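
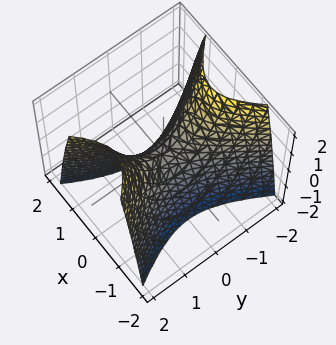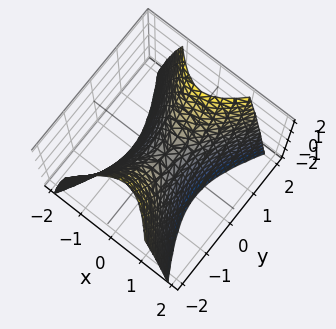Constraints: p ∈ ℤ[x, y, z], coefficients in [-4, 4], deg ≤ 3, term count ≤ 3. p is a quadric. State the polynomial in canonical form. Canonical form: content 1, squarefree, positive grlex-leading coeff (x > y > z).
(a) deg p = 2.
(b) Symmetries: the y ↦ −y reflection is a symmetry, so y appears only in even powers; the x ↦ −x reflection is a symmetry, so x appears only in even powers.
(c) Reading off the gridlines: it meets the z-axis at z = 0 (among the integer gridlines); one x-axis crossing is at x = 0; one y-axis crossing is at y = 0.
(d) These observations pin down the coefficients.

2*x^2 - y^2 + z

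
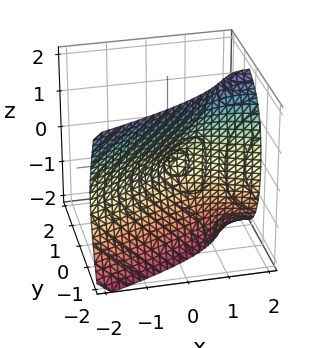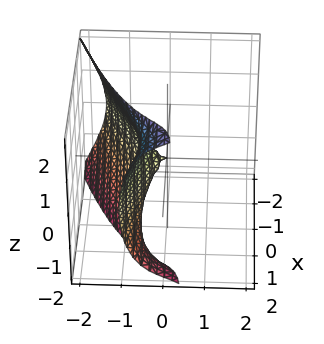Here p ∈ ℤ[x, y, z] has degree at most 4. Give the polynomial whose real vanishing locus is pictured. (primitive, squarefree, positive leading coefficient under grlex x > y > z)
1. The degree is 3 — the shape is more complex than any degree-2 surface.
2. Reading off the gridlines: it crosses the z-axis at the gridline z = 0; it crosses the y-axis at the gridline y = 0.
3. The integer polynomial consistent with all of this is the stated p.

x*z^2 - 2*y^3 - x^2 - x*y - z^2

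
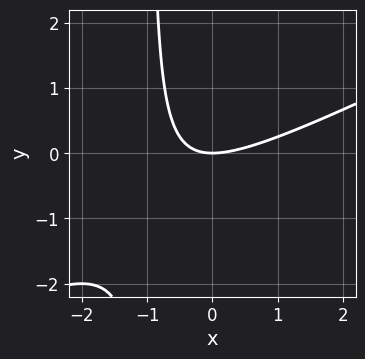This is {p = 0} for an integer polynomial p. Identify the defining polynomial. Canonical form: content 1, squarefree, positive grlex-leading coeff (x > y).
x^2 - 2*x*y - 2*y

First, the degree is 2 — the shape is more complex than any degree-1 curve.
Then, against the integer gridlines: it crosses the y-axis at the gridline y = 0; it crosses the x-axis at the gridline x = 0.
Finally, these observations pin down the coefficients.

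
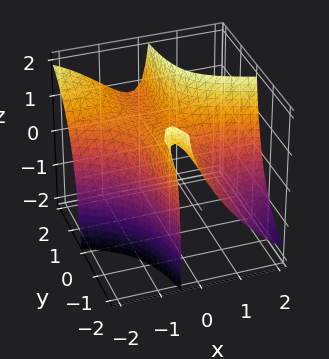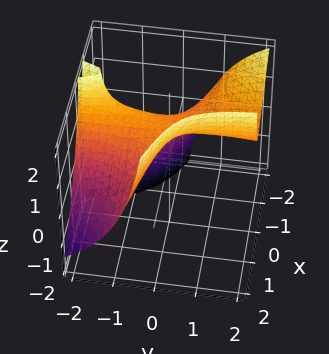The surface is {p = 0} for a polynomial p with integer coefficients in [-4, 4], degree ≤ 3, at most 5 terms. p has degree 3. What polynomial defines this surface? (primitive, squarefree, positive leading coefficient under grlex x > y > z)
Degree: the shape is more complex than any degree-2 surface, so deg p = 3.
Reading off the gridlines: it meets the z-axis at z = 1 (among the integer gridlines); it misses every integer gridline on the y-axis.
Putting this together gives p.

x^3 + 3*x^2*y + 2*x*y*z - 2*z + 2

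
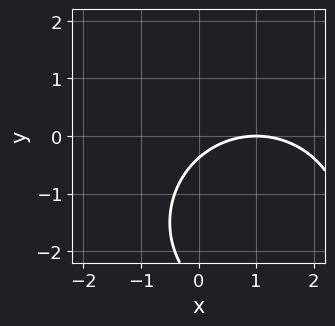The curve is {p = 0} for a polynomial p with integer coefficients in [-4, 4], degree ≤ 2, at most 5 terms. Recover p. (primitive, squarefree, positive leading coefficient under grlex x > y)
x^2 + y^2 - 2*x + 3*y + 1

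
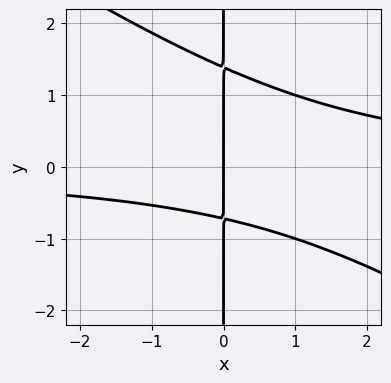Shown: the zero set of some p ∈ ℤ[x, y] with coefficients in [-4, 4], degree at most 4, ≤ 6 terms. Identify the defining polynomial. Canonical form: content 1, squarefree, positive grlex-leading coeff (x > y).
(a) Degree: a generic line meets the curve in up to 3 points, so deg p = 3.
(b) Against the integer gridlines: the visible y-axis segment lies entirely on the curve; it crosses the x-axis at the gridline x = 0.
(c) Putting this together gives p.

2*x^2*y + 3*x*y^2 - 2*x*y - 3*x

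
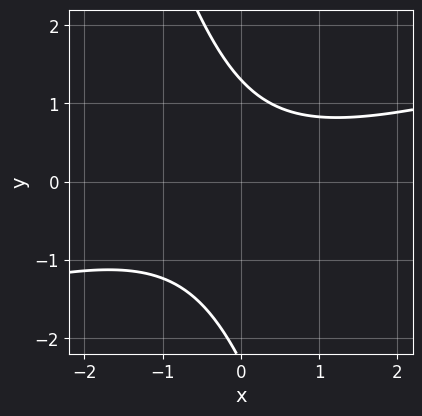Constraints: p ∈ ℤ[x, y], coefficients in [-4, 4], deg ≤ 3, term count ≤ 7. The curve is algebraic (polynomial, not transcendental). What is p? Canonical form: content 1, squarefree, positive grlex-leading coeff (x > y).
deg p = 2. A generic line meets the curve in up to 2 points.
Observable constraints: the curve avoids every integer x-axis point in the box.
Assembling these constraints gives the stated polynomial.

x^2 - 3*x*y - y^2 - y + 3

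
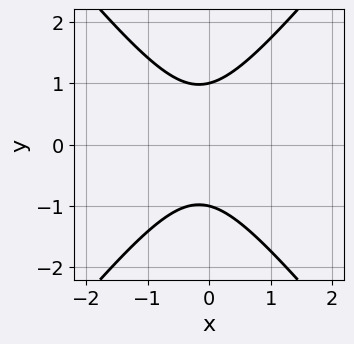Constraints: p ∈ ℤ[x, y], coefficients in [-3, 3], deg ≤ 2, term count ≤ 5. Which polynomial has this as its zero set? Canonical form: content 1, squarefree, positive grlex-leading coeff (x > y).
3*x^2 - 2*y^2 + x + 2

1. Degree: a generic line meets the curve in up to 2 points, so deg p = 2.
2. Symmetries: the y ↦ −y reflection is a symmetry, so y appears only in even powers.
3. Checking where it meets the axes: the y-axis gridline crossings are at y ∈ {-1, 1}; it misses every integer gridline on the x-axis.
4. Assembling these constraints gives the stated polynomial.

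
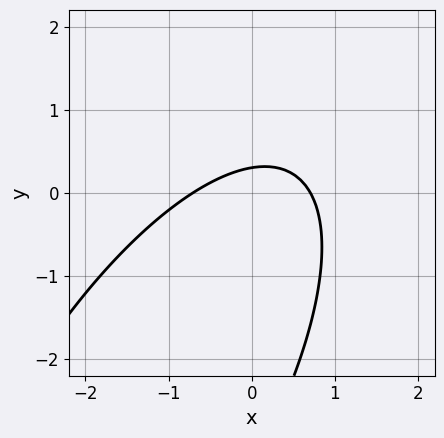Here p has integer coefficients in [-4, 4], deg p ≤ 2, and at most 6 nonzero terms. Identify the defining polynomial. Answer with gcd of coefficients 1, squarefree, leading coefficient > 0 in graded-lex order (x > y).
2*x^2 - 2*x*y + y^2 + 3*y - 1

First, deg p = 2. A generic line meets the curve in up to 2 points.
Finally, the integer polynomial consistent with all of this is the stated p.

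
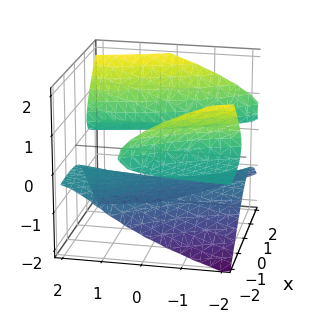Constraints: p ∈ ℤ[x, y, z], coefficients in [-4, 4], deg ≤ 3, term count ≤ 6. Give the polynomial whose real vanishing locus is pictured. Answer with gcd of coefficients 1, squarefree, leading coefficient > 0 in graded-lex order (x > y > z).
2*x^2*z + 2*x*y*z - 3*z^3 + 2*x*z - 1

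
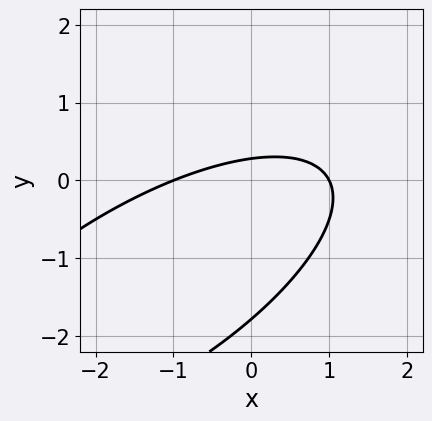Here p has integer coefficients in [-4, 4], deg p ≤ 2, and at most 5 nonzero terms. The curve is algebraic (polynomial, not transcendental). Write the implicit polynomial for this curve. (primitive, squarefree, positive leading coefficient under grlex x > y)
1. deg p = 2. A generic line meets the curve in up to 2 points.
2. Checking where it meets the axes: among the integer gridlines, it crosses the x-axis at x ∈ {-1, 1}.
3. These observations pin down the coefficients.

x^2 - 2*x*y + 2*y^2 + 3*y - 1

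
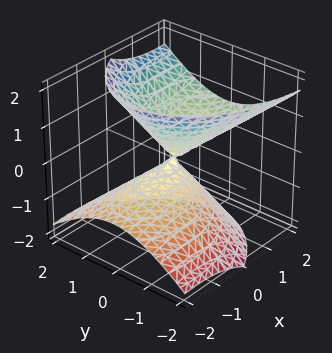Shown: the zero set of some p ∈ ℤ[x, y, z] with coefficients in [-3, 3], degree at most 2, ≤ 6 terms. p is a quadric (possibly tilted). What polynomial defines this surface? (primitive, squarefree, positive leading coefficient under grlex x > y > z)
x^2 - 2*x*z + 2*y^2 - 2*z^2

First, deg p = 2.
Next, checking where it meets the axes: it meets the z-axis at z = 0 (among the integer gridlines); it meets the x-axis at x = 0 (among the integer gridlines); it crosses the y-axis at the gridline y = 0.
Finally, together with the visible shape, these determine p as stated.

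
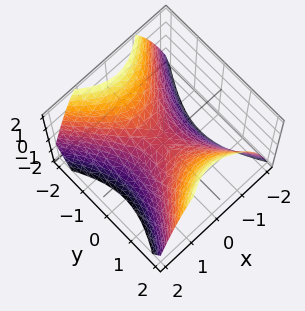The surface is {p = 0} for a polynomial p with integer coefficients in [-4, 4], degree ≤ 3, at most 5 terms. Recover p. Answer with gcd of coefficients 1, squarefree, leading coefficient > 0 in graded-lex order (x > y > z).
3*x^2 - 2*y^2 + 3*z

(a) The degree is 2 — a hyperbolic paraboloid; a quadric.
(b) Symmetries: it's symmetric under x → −x, forcing even powers of x; it's symmetric under y → −y, forcing even powers of y.
(c) Against the integer gridlines: it crosses the z-axis at the gridline z = 0; it crosses the x-axis at the gridline x = 0.
(d) These observations pin down the coefficients.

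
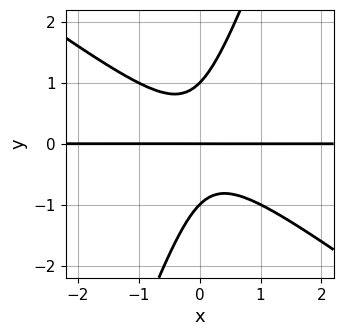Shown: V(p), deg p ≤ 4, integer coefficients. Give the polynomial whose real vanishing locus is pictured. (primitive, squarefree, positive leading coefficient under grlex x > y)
First, deg p = 3. No degree-2 curve has this shape.
Next, against the integer gridlines: the visible x-axis segment lies entirely on the curve; the y-axis gridline crossings are at y ∈ {-1, 0, 1}.
Finally, fitting integer coefficients to these (and the overall shape) gives p.

2*x^2*y + 2*x*y^2 - y^3 + y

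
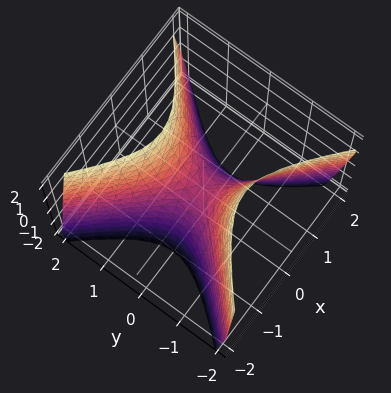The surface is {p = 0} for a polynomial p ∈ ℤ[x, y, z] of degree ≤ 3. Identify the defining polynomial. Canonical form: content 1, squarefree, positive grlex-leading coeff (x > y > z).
2*x^2 - 2*y^2 + z

Degree: a saddle surface; a quadric, so deg p = 2.
Symmetries: mirror symmetry x ↦ −x ⇒ only even powers of x; it's symmetric under y → −y, forcing even powers of y.
Checking where it meets the axes: it meets the y-axis at y = 0 (among the integer gridlines); one x-axis crossing is at x = 0; one z-axis crossing is at z = 0.
Assembling these constraints gives the stated polynomial.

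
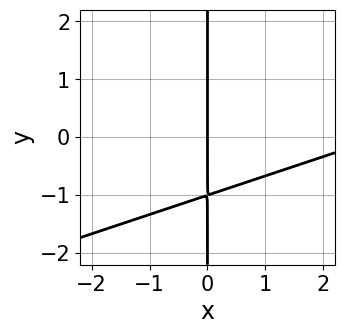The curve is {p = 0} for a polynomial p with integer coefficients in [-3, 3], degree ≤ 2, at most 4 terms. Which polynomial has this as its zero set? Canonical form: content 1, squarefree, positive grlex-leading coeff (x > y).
x^2 - 3*x*y - 3*x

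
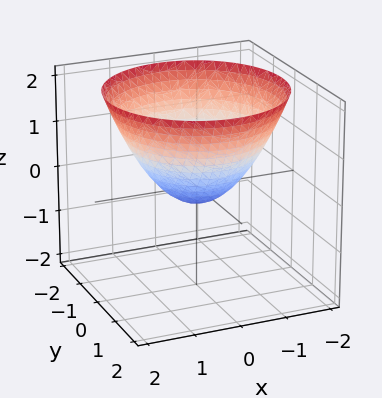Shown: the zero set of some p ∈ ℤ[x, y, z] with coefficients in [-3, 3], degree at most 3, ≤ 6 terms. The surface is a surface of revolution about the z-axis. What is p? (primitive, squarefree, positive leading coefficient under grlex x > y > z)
(a) The degree is 2 — a generic line meets the surface in up to 2 points.
(b) Symmetries: rotational symmetry about the z-axis ⇒ p depends on x, y only through x² + y².
(c) Against the integer gridlines: a circular section at z = 0 has radius between 0 and 1.
(d) Together with the visible shape, these determine p as stated.

2*x^2 + 2*y^2 - 3*z - 1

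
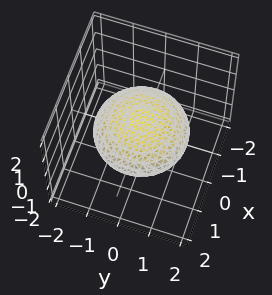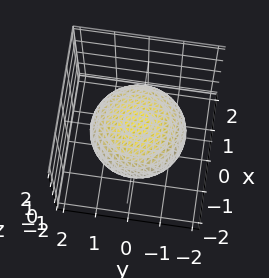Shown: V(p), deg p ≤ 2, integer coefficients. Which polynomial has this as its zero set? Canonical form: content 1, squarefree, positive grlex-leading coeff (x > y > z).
x^2 + y^2 + 3*z^2 - 2

deg p = 2. The shape is more complex than any degree-1 surface.
Symmetries: rotational symmetry about the z-axis ⇒ p depends on x, y only through x² + y².
Against the integer gridlines: a circular section at z = 0 has radius between 1 and 2.
Fitting integer coefficients to these (and the overall shape) gives p.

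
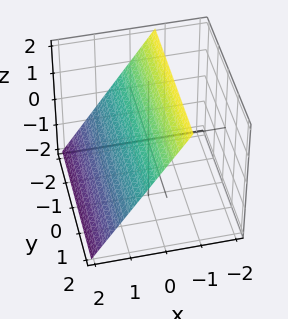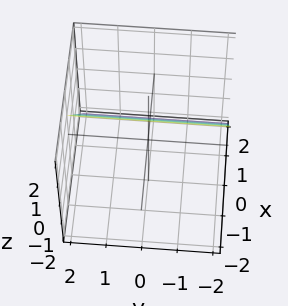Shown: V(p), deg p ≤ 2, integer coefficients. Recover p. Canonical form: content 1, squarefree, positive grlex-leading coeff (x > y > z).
First, the degree is 1 — the surface is flat (a plane).
Then, observable constraints: the surface avoids every integer y-axis point in the box; one z-axis crossing is at z = 1.
Finally, putting this together gives p.

3*x + 2*z - 2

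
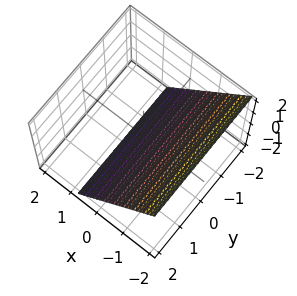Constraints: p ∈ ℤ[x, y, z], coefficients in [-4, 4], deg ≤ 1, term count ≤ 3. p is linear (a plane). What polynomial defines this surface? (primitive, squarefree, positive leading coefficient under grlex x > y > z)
3*x + 2*z + 2

1. The degree is 1 — every cross-section is a straight line — this is a plane.
2. Against the integer gridlines: the surface avoids every integer y-axis point in the box; it meets the z-axis at z = -1 (among the integer gridlines).
3. Fitting integer coefficients to these (and the overall shape) gives p.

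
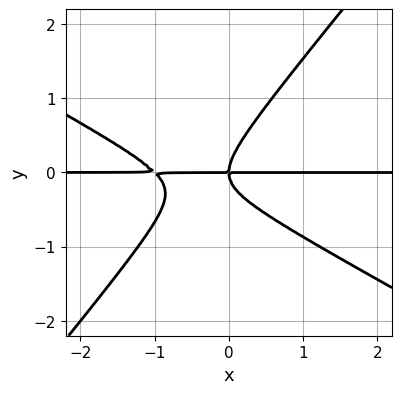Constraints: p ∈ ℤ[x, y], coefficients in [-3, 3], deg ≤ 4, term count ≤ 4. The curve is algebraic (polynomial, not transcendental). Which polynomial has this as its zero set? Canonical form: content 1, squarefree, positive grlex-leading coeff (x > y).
The degree is 3 — no degree-2 curve has this shape.
From the visible intercepts: it meets the y-axis at y = 0 (among the integer gridlines); the visible x-axis segment lies entirely on the curve.
These observations pin down the coefficients.

2*x^2*y + 2*x*y^2 - 3*y^3 + 2*x*y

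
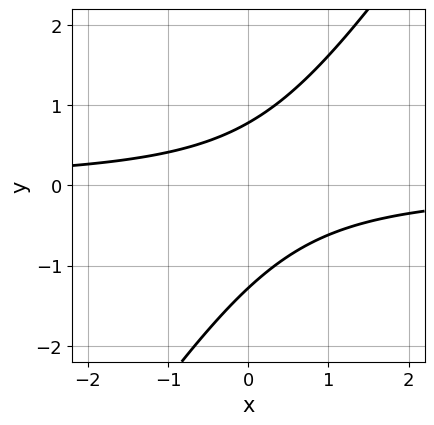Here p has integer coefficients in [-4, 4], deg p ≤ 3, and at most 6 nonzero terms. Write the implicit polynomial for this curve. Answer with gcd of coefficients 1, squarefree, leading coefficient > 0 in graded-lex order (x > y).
3*x*y - 2*y^2 - y + 2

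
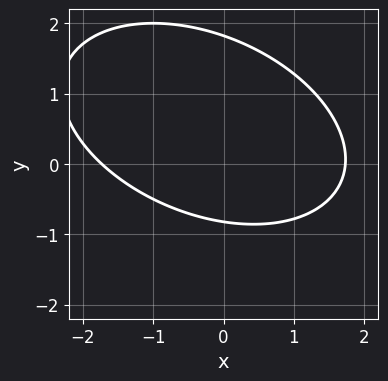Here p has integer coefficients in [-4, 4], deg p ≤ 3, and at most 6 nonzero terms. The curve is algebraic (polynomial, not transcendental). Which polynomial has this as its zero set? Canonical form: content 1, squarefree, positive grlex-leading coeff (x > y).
deg p = 2. A generic line meets the curve in up to 2 points.
The integer polynomial consistent with all of this is the stated p.

x^2 + x*y + 2*y^2 - 2*y - 3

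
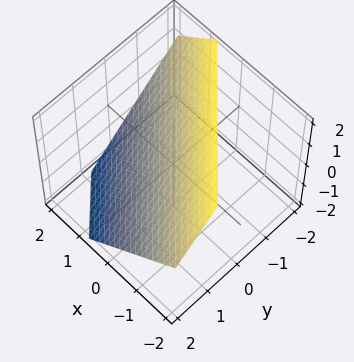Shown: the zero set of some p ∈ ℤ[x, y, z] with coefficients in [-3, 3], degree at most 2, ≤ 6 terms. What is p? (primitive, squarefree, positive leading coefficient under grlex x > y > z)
Degree: every cross-section is a straight line — this is a plane, so deg p = 1.
Solving for integer coefficients yields p as stated.

3*x + 3*y + 3*z - 2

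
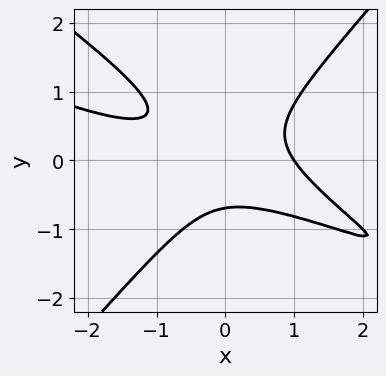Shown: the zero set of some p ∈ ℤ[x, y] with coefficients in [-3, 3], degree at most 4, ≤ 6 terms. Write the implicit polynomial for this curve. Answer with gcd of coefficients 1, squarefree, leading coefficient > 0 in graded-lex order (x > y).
First, the degree is 3 — no degree-2 curve has this shape.
Then, against the integer gridlines: it meets the x-axis at x = 1 (among the integer gridlines).
Finally, the integer polynomial consistent with all of this is the stated p.

x^3 + 3*x^2*y - 3*y^3 - x*y - 1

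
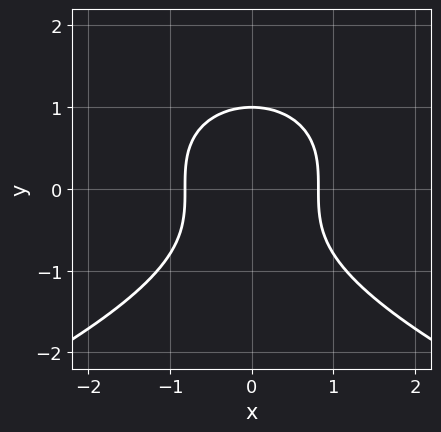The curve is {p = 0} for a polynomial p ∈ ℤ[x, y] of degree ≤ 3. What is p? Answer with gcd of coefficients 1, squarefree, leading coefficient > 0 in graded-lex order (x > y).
2*y^3 + 3*x^2 - 2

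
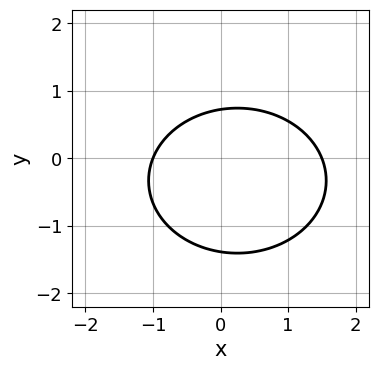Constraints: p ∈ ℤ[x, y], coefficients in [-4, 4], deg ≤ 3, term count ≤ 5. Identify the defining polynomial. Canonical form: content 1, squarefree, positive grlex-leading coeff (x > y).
1. deg p = 2. No degree-1 curve has this shape.
2. Reading off the gridlines: one x-axis crossing is at x = -1.
3. Solving for integer coefficients yields p as stated.

2*x^2 + 3*y^2 - x + 2*y - 3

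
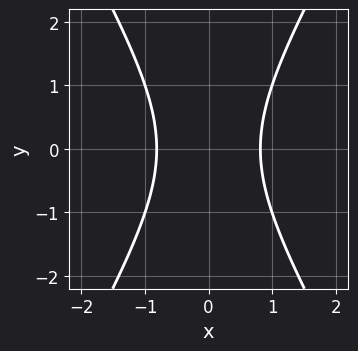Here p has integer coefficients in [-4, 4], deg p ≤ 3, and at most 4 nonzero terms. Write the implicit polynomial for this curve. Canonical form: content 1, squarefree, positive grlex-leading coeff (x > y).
deg p = 2.
Symmetries: it's symmetric under y → −y, forcing even powers of y; the x ↦ −x reflection is a symmetry, so x appears only in even powers.
Checking where it meets the axes: it misses every integer gridline on the y-axis.
Together with the visible shape, these determine p as stated.

3*x^2 - y^2 - 2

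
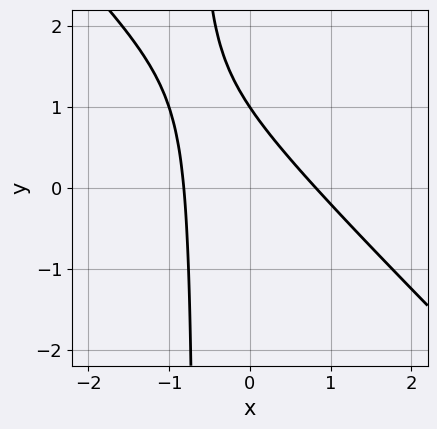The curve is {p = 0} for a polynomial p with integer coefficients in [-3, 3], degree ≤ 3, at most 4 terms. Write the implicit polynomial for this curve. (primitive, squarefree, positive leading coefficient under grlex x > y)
3*x^2 + 3*x*y + 2*y - 2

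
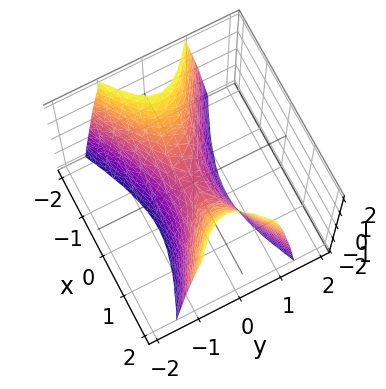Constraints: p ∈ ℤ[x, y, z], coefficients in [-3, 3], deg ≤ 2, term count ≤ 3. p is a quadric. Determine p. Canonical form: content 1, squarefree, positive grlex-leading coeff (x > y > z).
(a) deg p = 2. A saddle surface; a quadric.
(b) Symmetries: it's symmetric under y → −y, forcing even powers of y; it's symmetric under x → −x, forcing even powers of x.
(c) From the axis intercepts and sections: it meets the x-axis at x = 0 (among the integer gridlines); it meets the z-axis at z = 0 (among the integer gridlines); one y-axis crossing is at y = 0.
(d) The integer polynomial consistent with all of this is the stated p.

x^2 - 3*y^2 - z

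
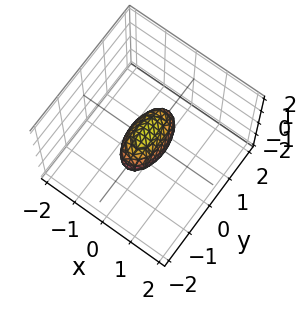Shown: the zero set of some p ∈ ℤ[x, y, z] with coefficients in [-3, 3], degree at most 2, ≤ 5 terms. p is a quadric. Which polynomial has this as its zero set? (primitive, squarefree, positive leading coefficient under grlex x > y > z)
3*x^2 + y^2 + 2*z^2 - 1

(a) Degree: bounded and convex; a quadric, so deg p = 2.
(b) Symmetries: it's symmetric under z → −z, forcing even powers of z; mirror symmetry x ↦ −x ⇒ only even powers of x; the y ↦ −y reflection is a symmetry, so y appears only in even powers.
(c) Reading off the gridlines: among the integer gridlines, it crosses the y-axis at y ∈ {-1, 1}.
(d) The integer polynomial consistent with all of this is the stated p.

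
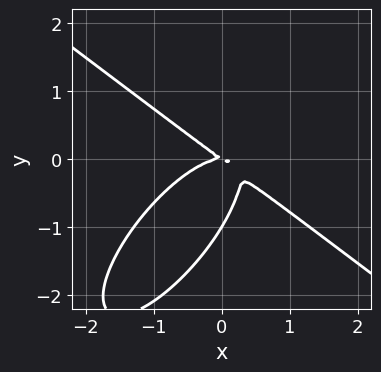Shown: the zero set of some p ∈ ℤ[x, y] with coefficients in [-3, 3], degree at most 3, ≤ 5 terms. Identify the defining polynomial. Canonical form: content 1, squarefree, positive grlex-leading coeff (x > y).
3*x^3 - 3*x*y^2 + 3*y^3 + 2*x*y + 3*y^2

Degree: the shape is more complex than any degree-2 curve, so deg p = 3.
Against the integer gridlines: the y-axis gridline crossings are at y ∈ {-1, 0}; it meets the x-axis at x = 0 (among the integer gridlines).
Solving for integer coefficients yields p as stated.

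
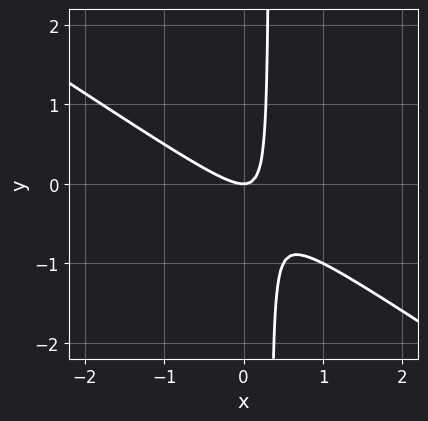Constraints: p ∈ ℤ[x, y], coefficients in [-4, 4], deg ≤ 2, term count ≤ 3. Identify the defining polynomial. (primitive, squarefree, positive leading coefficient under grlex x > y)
2*x^2 + 3*x*y - y

Degree: a generic line meets the curve in up to 2 points, so deg p = 2.
Reading off the gridlines: it crosses the y-axis at the gridline y = 0; one x-axis crossing is at x = 0.
Fitting integer coefficients to these (and the overall shape) gives p.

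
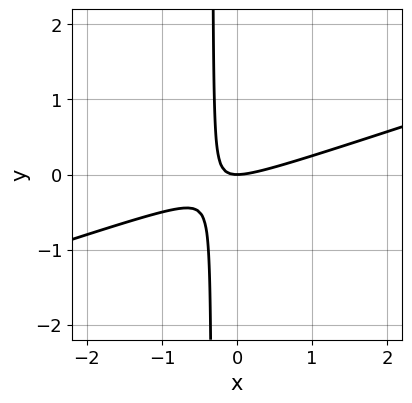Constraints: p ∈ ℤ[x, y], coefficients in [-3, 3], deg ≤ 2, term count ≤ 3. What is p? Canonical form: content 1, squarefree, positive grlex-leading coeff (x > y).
The degree is 2 — no degree-1 curve has this shape.
Against the integer gridlines: it meets the y-axis at y = 0 (among the integer gridlines); one x-axis crossing is at x = 0.
Assembling these constraints gives the stated polynomial.

x^2 - 3*x*y - y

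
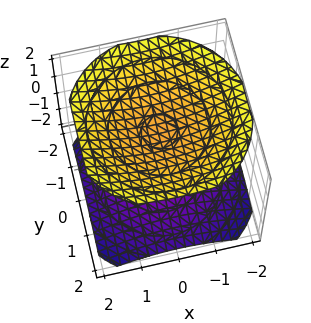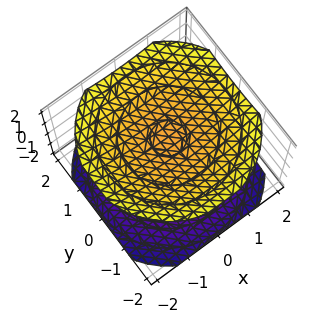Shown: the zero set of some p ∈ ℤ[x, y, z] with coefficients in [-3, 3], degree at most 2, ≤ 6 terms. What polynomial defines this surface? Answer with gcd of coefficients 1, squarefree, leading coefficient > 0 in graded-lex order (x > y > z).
x^2 + y^2 - 2*z^2 + 3

The picture has 2 separate pieces. Treating them together as one polynomial.
The degree is 2 — a generic line meets the surface in up to 2 points.
Symmetry: the z-axis is an axis of rotation, so x and y enter only as x² + y².
Reading off the gridlines: it misses every integer gridline on the y-axis; it misses every integer gridline on the x-axis.
The integer polynomial consistent with all of this is the stated p.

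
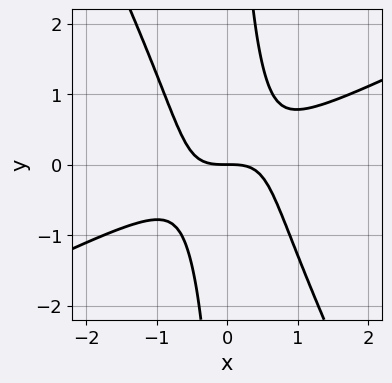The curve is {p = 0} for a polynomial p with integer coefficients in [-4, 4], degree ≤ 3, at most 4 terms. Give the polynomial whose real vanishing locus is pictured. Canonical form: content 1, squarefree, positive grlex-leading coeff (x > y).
First, degree: no degree-2 curve has this shape, so deg p = 3.
Then, against the integer gridlines: it meets the y-axis at y = 0 (among the integer gridlines); it crosses the x-axis at the gridline x = 0.
Finally, together with the visible shape, these determine p as stated.

2*x^3 - 3*x^2*y - 2*x*y^2 + 2*y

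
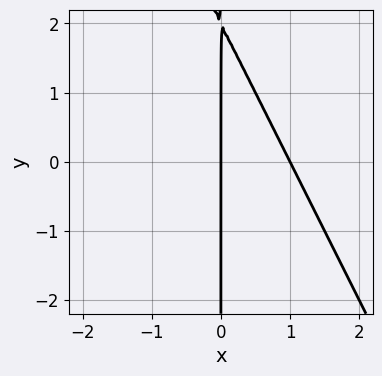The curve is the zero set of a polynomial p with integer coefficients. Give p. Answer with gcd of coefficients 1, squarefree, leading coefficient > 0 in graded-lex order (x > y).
(a) Degree: the shape is more complex than any degree-1 curve, so deg p = 2.
(b) Checking where it meets the axes: the x-axis gridline crossings are at x ∈ {0, 1}; the visible y-axis segment lies entirely on the curve.
(c) Matching integer coefficients to the picture gives p.

2*x^2 + x*y - 2*x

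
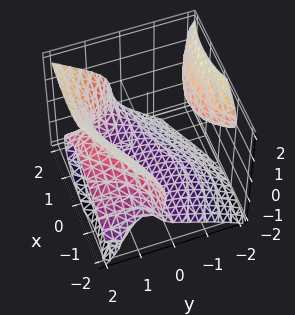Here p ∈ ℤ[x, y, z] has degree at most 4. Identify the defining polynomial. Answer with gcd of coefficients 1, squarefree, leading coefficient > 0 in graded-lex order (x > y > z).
2*x^2*y - 2*x*y*z + 3*y^2*z - 3*z^3 - 3

(a) The picture has 2 separate pieces. They look like related sheets of one shape, so recover p as a whole.
(b) The degree is 3 — a generic line meets the surface in up to 3 points.
(c) Observable constraints: it misses every integer gridline on the x-axis; no y-intercept at any integer in the box; one z-axis crossing is at z = -1.
(d) Together with the visible shape, these determine p as stated.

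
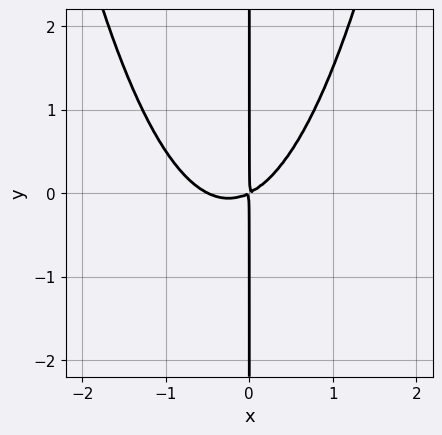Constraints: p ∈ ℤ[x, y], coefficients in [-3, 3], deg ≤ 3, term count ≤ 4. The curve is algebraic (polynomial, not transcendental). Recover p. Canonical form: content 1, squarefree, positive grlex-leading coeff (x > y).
2*x^3 + x^2 - 2*x*y

First, degree: a generic line meets the curve in up to 3 points, so deg p = 3.
Then, from the axis intercepts and sections: every point of the y-axis in the box is on the curve.
Finally, assembling these constraints gives the stated polynomial.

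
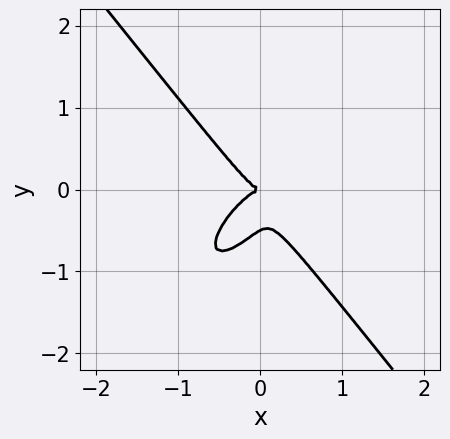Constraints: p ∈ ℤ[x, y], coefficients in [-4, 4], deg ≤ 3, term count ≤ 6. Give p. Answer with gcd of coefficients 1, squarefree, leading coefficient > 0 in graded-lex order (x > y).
3*x^3 - 2*x^2*y - x*y^2 + 2*y^3 + y^2

First, the degree is 3 — the shape is more complex than any degree-2 curve.
Next, reading off the gridlines: it meets the x-axis at x = 0 (among the integer gridlines); it crosses the y-axis at the gridline y = 0.
Finally, putting this together gives p.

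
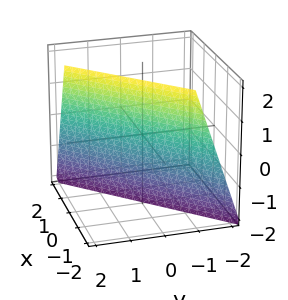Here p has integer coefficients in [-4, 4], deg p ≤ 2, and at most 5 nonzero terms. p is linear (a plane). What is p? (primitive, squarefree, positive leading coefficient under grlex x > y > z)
(a) The degree is 1 — the surface is flat (a plane).
(b) Checking where it meets the axes: it meets the z-axis at z = -2 (among the integer gridlines).
(c) The integer polynomial consistent with all of this is the stated p.

3*x - 3*y + z + 2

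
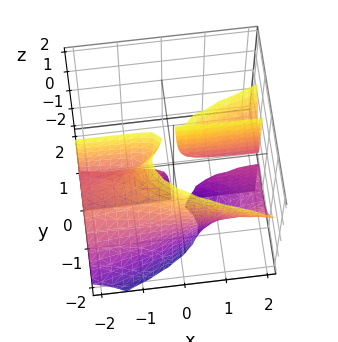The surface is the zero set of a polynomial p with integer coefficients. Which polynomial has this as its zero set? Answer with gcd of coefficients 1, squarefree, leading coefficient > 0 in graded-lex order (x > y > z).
(a) There are 3 components. They look like related sheets of one shape, so recover p as a whole.
(b) Degree: no degree-2 surface has this shape, so deg p = 3.
(c) From the visible intercepts: every point of the x-axis in the box is on the surface; the visible z-axis segment lies entirely on the surface.
(d) The integer polynomial consistent with all of this is the stated p.

x*y*z - 2*y^3 - 3*y^2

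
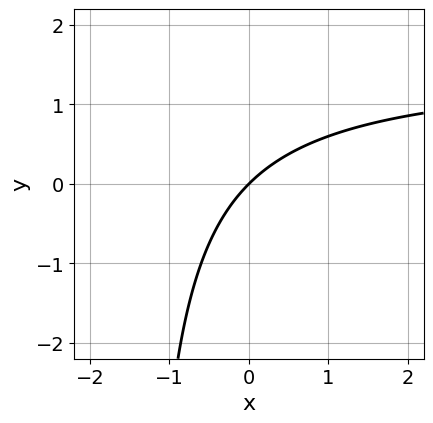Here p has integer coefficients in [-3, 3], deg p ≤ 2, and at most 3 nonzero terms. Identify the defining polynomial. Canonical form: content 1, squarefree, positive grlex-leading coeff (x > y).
First, the degree is 2 — no degree-1 curve has this shape.
Then, against the integer gridlines: it crosses the y-axis at the gridline y = 0; it crosses the x-axis at the gridline x = 0.
Finally, matching integer coefficients to the picture gives p.

2*x*y - 3*x + 3*y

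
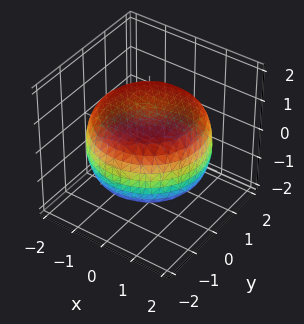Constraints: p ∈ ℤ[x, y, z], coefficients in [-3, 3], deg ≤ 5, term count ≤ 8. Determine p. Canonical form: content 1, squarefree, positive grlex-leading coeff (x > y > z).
The degree is 4 — the shape is more complex than any degree-3 surface.
By symmetry, the z-axis is an axis of rotation, so x and y enter only as x² + y².
Observable constraints: a circular section at z = 1 has radius between 1 and 2; among the integer gridlines, it crosses the z-axis at z ∈ {-1, 1}.
Assembling these constraints gives the stated polynomial.

x^4 + 2*x^2*y^2 + y^4 - 2*x^2 - 2*y^2 + 3*z^2 - 3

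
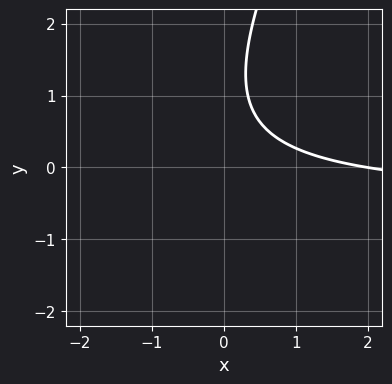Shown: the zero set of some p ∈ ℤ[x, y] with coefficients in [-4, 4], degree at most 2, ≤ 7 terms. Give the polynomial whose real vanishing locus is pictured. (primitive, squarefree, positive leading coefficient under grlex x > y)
2*x*y - y^2 + x + 2*y - 2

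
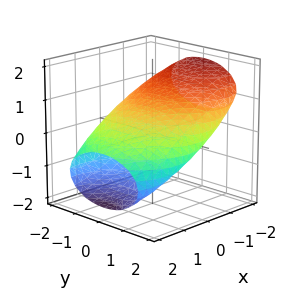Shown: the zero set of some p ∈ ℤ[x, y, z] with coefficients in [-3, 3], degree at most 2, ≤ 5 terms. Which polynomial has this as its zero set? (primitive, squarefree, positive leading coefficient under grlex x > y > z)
x^2 + 3*x*z + y^2 + 3*z^2 - 3

1. The degree is 2 — a generic line meets the surface in up to 2 points.
2. Against the integer gridlines: the z-axis gridline crossings are at z ∈ {-1, 1}.
3. These observations pin down the coefficients.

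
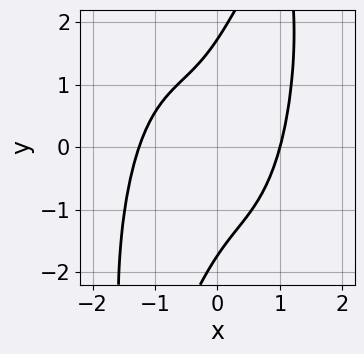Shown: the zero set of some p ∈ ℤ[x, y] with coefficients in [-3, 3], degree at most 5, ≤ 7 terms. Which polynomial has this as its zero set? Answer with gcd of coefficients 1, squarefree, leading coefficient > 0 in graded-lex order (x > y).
2*x^4 + x^3 - 3*x*y + y^2 - 3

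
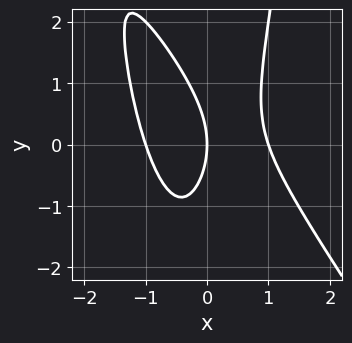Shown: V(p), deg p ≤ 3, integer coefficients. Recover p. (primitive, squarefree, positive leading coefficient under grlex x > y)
3*x^3 + 2*x^2*y - y^2 - 3*x

(a) The degree is 3 — the shape is more complex than any degree-2 curve.
(b) Reading off the gridlines: the x-axis gridline crossings are at x ∈ {-1, 0, 1}; it crosses the y-axis at the gridline y = 0.
(c) Assembling these constraints gives the stated polynomial.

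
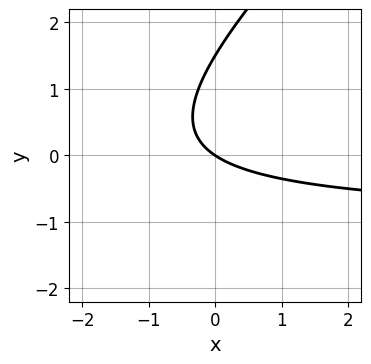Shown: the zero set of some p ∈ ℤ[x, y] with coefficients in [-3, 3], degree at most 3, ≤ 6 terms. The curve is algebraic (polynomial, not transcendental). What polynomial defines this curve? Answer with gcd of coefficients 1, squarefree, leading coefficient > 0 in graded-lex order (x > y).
deg p = 2. The shape is more complex than any degree-1 curve.
Against the integer gridlines: it meets the y-axis at y = 0 (among the integer gridlines); it crosses the x-axis at the gridline x = 0.
Fitting integer coefficients to these (and the overall shape) gives p.

2*x*y - 2*y^2 + 2*x + 3*y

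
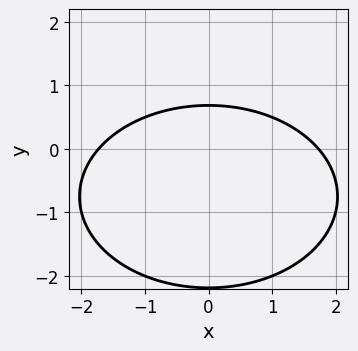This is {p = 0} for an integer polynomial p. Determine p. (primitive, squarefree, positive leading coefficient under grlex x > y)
First, the degree is 2 — no degree-1 curve has this shape.
Then, symmetries: it's symmetric under x → −x, forcing even powers of x.
Finally, these observations pin down the coefficients.

x^2 + 2*y^2 + 3*y - 3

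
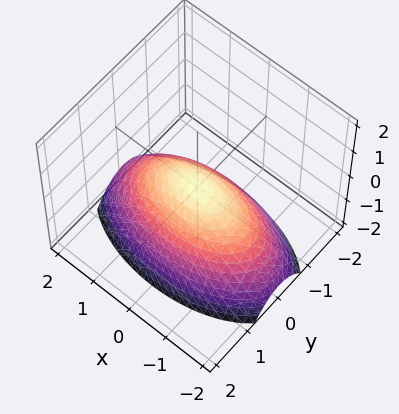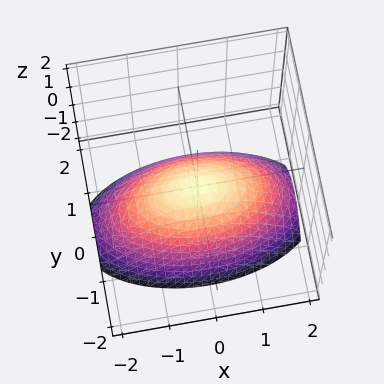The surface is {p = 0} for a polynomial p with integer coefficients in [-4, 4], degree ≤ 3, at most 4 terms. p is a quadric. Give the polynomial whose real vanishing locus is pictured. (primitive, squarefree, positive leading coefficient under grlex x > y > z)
x^2 + 3*y^2 + 3*z

Degree: a single bowl opening along one axis; a quadric, so deg p = 2.
Symmetries: it's symmetric under x → −x, forcing even powers of x; mirror symmetry y ↦ −y ⇒ only even powers of y.
Observable constraints: one z-axis crossing is at z = 0; one x-axis crossing is at x = 0; it crosses the y-axis at the gridline y = 0.
The integer polynomial consistent with all of this is the stated p.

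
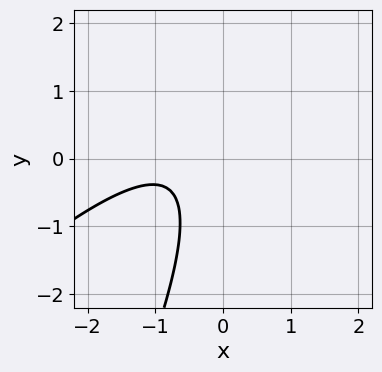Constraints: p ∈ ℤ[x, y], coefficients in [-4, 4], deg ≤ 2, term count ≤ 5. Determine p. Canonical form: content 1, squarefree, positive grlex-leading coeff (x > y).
2*x^2 - 3*x*y + y^2 + 3*x + 2

deg p = 2. The shape is more complex than any degree-1 curve.
Reading off the gridlines: no x-intercept at any integer in the box; the curve avoids every integer y-axis point in the box.
Fitting integer coefficients to these (and the overall shape) gives p.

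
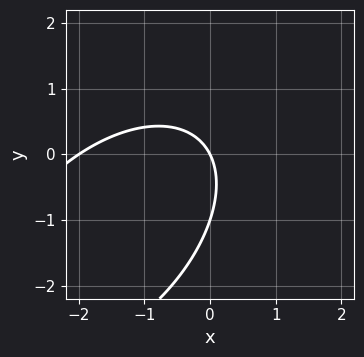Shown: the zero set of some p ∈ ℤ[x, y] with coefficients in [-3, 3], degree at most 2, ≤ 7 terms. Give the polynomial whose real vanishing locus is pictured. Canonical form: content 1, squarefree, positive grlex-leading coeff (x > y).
Degree: a generic line meets the curve in up to 2 points, so deg p = 2.
Checking where it meets the axes: the y-axis gridline crossings are at y ∈ {-1, 0}; among the integer gridlines, it crosses the x-axis at x ∈ {-2, 0}.
Putting this together gives p.

x^2 - x*y + y^2 + 2*x + y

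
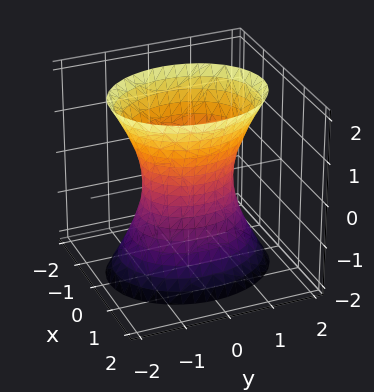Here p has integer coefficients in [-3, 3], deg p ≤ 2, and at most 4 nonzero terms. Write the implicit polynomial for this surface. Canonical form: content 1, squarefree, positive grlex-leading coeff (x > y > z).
3*x^2 + 2*y^2 - z^2 - 2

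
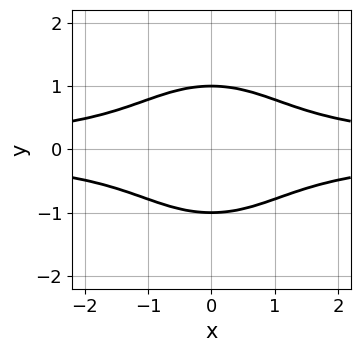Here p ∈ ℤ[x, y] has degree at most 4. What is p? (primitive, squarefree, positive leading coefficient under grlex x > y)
First, degree: a generic line meets the curve in up to 4 points, so deg p = 4.
Then, symmetries: mirror symmetry y ↦ −y ⇒ only even powers of y; the x ↦ −x reflection is a symmetry, so x appears only in even powers.
Then, from the axis intercepts and sections: among the integer gridlines, it crosses the y-axis at y ∈ {-1, 1}; it misses every integer gridline on the x-axis.
Finally, putting this together gives p.

x^2*y^2 + y^4 - 1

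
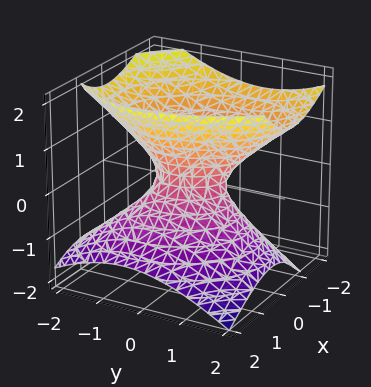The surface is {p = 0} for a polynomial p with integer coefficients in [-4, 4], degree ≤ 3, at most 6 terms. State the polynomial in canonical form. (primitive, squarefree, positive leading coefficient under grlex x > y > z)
3*x^2 + x*y + 2*x*z + 2*y^2 - 3*z^2 - 1

1. deg p = 2.
2. Against the integer gridlines: no z-intercept at any integer in the box.
3. Putting this together gives p.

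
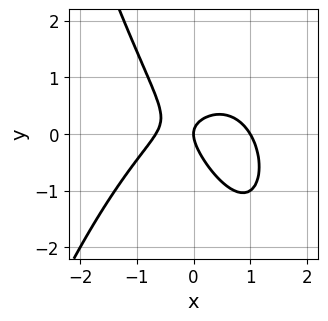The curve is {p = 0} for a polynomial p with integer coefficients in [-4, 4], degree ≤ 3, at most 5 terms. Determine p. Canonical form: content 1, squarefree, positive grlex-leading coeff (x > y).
First, deg p = 3. A generic line meets the curve in up to 3 points.
Then, observable constraints: it crosses the y-axis at the gridline y = 0; among the integer gridlines, it crosses the x-axis at x ∈ {0, 1}.
Finally, putting this together gives p.

3*x^3 - x^2 + 3*x*y + 3*y^2 - 2*x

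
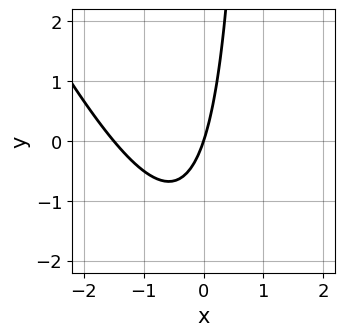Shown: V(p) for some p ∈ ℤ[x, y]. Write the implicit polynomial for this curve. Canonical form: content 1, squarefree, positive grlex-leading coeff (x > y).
(a) The degree is 2 — the shape is more complex than any degree-1 curve.
(b) Checking where it meets the axes: one y-axis crossing is at y = 0; one x-axis crossing is at x = 0.
(c) Together with the visible shape, these determine p as stated.

2*x^2 + x*y + 3*x - y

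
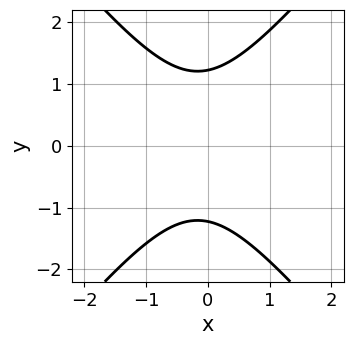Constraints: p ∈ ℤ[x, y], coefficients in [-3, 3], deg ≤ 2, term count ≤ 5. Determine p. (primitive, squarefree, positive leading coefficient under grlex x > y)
1. Degree: a generic line meets the curve in up to 2 points, so deg p = 2.
2. Symmetries: it's symmetric under y → −y, forcing even powers of y.
3. Reading off the gridlines: it misses every integer gridline on the x-axis.
4. These observations pin down the coefficients.

3*x^2 - 2*y^2 + x + 3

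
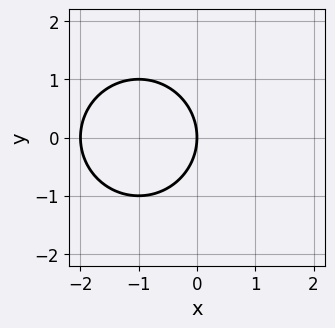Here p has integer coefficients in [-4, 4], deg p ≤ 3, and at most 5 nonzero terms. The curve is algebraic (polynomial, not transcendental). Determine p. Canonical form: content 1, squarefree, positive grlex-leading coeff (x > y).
x^2 + y^2 + 2*x

The degree is 2 — a generic line meets the curve in up to 2 points.
Symmetries: mirror symmetry y ↦ −y ⇒ only even powers of y.
Reading off the gridlines: it meets the y-axis at y = 0 (among the integer gridlines); the x-axis gridline crossings are at x ∈ {-2, 0}.
Solving for integer coefficients yields p as stated.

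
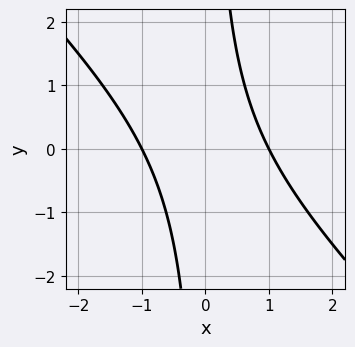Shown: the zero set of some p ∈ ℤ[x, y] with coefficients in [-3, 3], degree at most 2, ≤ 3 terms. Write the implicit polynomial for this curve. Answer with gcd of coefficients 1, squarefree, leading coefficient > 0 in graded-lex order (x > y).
x^2 + x*y - 1

Degree: no degree-1 curve has this shape, so deg p = 2.
Observable constraints: the x-axis gridline crossings are at x ∈ {-1, 1}; it misses every integer gridline on the y-axis.
These observations pin down the coefficients.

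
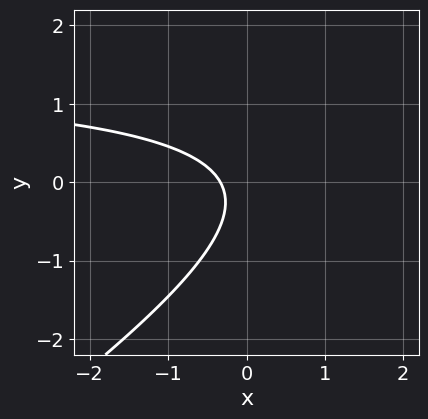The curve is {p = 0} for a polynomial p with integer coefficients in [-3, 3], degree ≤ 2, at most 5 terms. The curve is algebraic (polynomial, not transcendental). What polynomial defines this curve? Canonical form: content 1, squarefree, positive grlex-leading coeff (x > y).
2*x*y - 3*y^2 - 3*x - y - 1

First, deg p = 2.
Next, checking where it meets the axes: the curve avoids every integer y-axis point in the box.
Finally, solving for integer coefficients yields p as stated.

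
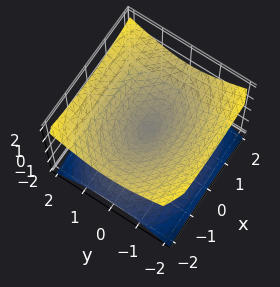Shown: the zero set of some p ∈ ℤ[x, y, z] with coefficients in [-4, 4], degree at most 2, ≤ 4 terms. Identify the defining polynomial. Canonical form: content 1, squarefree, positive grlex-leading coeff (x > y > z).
(a) Degree: two nappes meeting at a single point; a quadric, so deg p = 2.
(b) Symmetries: it's symmetric under y → −y, forcing even powers of y; mirror symmetry z ↦ −z ⇒ only even powers of z; the x ↦ −x reflection is a symmetry, so x appears only in even powers.
(c) From the visible intercepts: it meets the y-axis at y = 0 (among the integer gridlines); one x-axis crossing is at x = 0.
(d) Matching integer coefficients to the picture gives p.

x^2 + 2*y^2 - 3*z^2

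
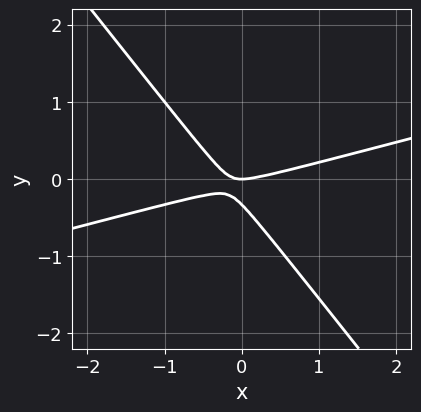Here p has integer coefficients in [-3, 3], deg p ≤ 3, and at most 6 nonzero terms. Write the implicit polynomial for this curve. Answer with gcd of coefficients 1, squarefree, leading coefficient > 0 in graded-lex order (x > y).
Degree: a generic line meets the curve in up to 2 points, so deg p = 2.
Reading off the gridlines: it meets the x-axis at x = 0 (among the integer gridlines); one y-axis crossing is at y = 0.
These observations pin down the coefficients.

x^2 - 3*x*y - 3*y^2 - y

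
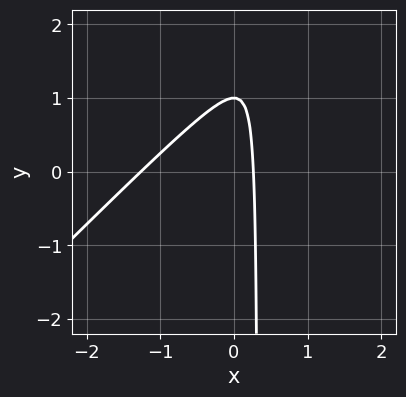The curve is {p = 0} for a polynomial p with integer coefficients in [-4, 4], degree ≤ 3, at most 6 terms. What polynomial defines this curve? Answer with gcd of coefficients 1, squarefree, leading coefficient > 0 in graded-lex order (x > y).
3*x^2 - 3*x*y + 3*x + y - 1

First, the degree is 2 — a generic line meets the curve in up to 2 points.
Next, from the visible intercepts: one y-axis crossing is at y = 1.
Finally, these observations pin down the coefficients.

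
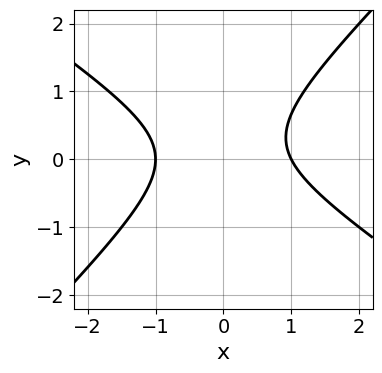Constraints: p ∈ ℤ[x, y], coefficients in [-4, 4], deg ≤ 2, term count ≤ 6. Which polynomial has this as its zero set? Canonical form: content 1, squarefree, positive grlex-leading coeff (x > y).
2*x^2 + x*y - 3*y^2 + y - 2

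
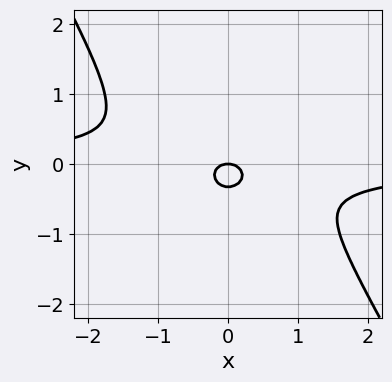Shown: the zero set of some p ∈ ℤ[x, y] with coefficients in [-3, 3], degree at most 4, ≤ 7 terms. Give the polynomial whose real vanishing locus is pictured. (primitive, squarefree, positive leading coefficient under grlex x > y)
3*x^3*y + 2*x^2*y^2 + 2*x^2 + 3*y^2 + y

(a) The degree is 4 — the shape is more complex than any degree-3 curve.
(b) Checking where it meets the axes: one y-axis crossing is at y = 0; it meets the x-axis at x = 0 (among the integer gridlines).
(c) Putting this together gives p.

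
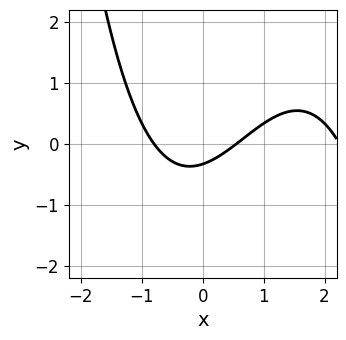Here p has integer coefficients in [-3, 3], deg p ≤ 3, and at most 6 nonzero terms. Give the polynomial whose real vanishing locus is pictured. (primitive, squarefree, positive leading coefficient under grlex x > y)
deg p = 3. The shape is more complex than any degree-2 curve.
Solving for integer coefficients yields p as stated.

x^3 - 2*x^2 - x + 3*y + 1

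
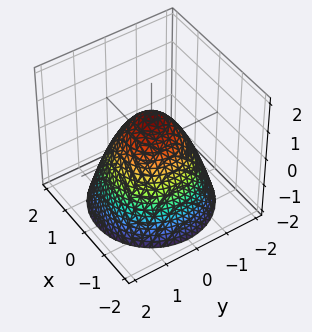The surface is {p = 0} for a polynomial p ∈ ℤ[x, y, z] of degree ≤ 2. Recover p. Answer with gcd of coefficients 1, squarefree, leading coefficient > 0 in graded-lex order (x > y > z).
x^2 + y^2 + z - 1

The degree is 2 — no degree-1 surface has this shape.
By symmetry, the z-axis is an axis of rotation, so x and y enter only as x² + y².
Reading off the gridlines: among the integer gridlines, it crosses the y-axis at y ∈ {-1, 1}; among the integer gridlines, it crosses the x-axis at x ∈ {-1, 1}; it crosses the z-axis at the gridline z = 1; a circular section at z = -1 has radius between 1 and 2.
Solving for integer coefficients yields p as stated.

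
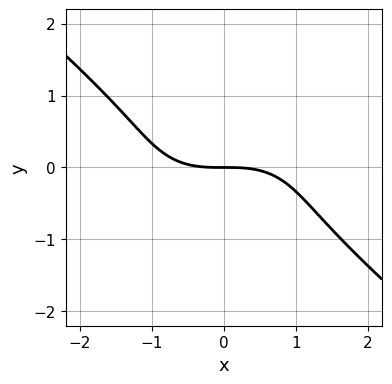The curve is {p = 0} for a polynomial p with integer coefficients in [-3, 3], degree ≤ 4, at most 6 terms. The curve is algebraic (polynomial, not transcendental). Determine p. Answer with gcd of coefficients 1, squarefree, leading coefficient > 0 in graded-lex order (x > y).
x^3 + x*y^2 + 3*y^3 + 3*y

deg p = 3. A generic line meets the curve in up to 3 points.
From the axis intercepts and sections: it meets the y-axis at y = 0 (among the integer gridlines); it crosses the x-axis at the gridline x = 0.
Fitting integer coefficients to these (and the overall shape) gives p.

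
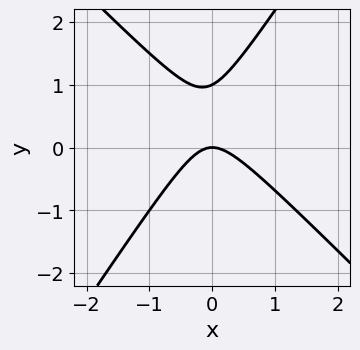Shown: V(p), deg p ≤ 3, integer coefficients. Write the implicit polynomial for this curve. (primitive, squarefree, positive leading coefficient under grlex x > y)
3*x^2 + x*y - 2*y^2 + 2*y

First, degree: a generic line meets the curve in up to 2 points, so deg p = 2.
Next, checking where it meets the axes: among the integer gridlines, it crosses the y-axis at y ∈ {0, 1}; one x-axis crossing is at x = 0.
Finally, these observations pin down the coefficients.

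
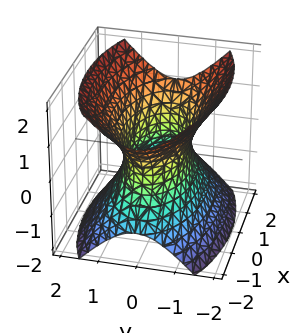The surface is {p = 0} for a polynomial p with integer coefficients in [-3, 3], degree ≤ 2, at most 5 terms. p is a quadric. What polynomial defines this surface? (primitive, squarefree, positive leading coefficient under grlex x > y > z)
x^2 + 3*y^2 - 2*z^2 - 2

1. The degree is 2 — one connected sheet with a waist; a quadric.
2. Symmetries: mirror symmetry x ↦ −x ⇒ only even powers of x; it's symmetric under z → −z, forcing even powers of z; the y ↦ −y reflection is a symmetry, so y appears only in even powers.
3. Observable constraints: no z-intercept at any integer in the box.
4. Solving for integer coefficients yields p as stated.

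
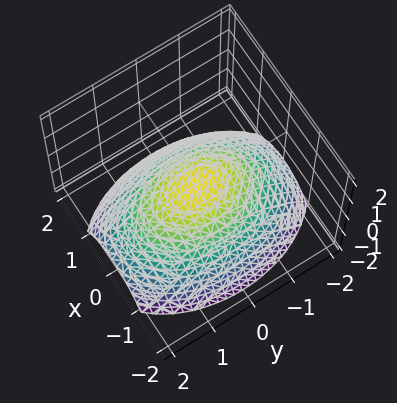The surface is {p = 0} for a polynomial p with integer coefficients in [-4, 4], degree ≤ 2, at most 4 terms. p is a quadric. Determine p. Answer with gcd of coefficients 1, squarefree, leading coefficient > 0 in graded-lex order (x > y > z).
2*x^2 + y^2 + 3*z

(a) The degree is 2 — a paraboloid; a quadric.
(b) Symmetries: mirror symmetry y ↦ −y ⇒ only even powers of y; mirror symmetry x ↦ −x ⇒ only even powers of x.
(c) Against the integer gridlines: it crosses the z-axis at the gridline z = 0; it crosses the x-axis at the gridline x = 0.
(d) Assembling these constraints gives the stated polynomial.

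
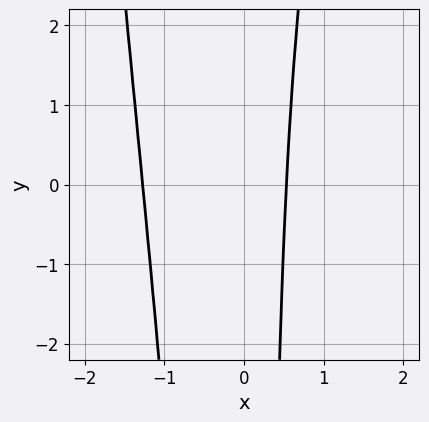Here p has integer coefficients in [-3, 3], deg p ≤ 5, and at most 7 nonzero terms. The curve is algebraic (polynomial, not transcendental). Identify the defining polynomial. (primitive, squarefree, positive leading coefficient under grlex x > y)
3*x^4 + x^3 - x^2*y + 3*x - 2

First, degree: no degree-3 curve has this shape, so deg p = 4.
Then, checking where it meets the axes: no y-intercept at any integer in the box.
Finally, matching integer coefficients to the picture gives p.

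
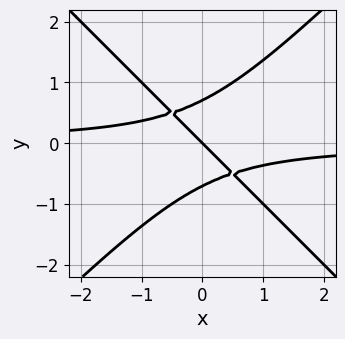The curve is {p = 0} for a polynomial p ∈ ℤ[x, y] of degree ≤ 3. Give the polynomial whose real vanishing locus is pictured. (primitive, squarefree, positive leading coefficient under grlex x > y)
2*x^2*y - 2*y^3 + x + y

First, the degree is 3 — a generic line meets the curve in up to 3 points.
Next, from the visible intercepts: it crosses the x-axis at the gridline x = 0; it crosses the y-axis at the gridline y = 0.
Finally, assembling these constraints gives the stated polynomial.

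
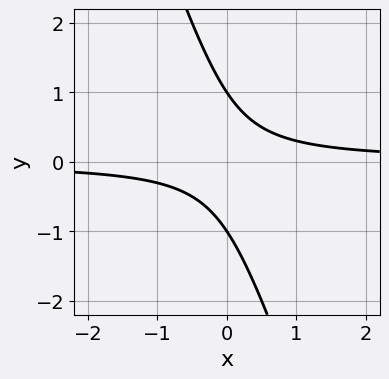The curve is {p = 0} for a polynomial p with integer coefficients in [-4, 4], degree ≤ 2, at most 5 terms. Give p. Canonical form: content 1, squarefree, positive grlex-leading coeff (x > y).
Degree: the shape is more complex than any degree-1 curve, so deg p = 2.
Checking where it meets the axes: among the integer gridlines, it crosses the y-axis at y ∈ {-1, 1}; no x-intercept at any integer in the box.
Matching integer coefficients to the picture gives p.

3*x*y + y^2 - 1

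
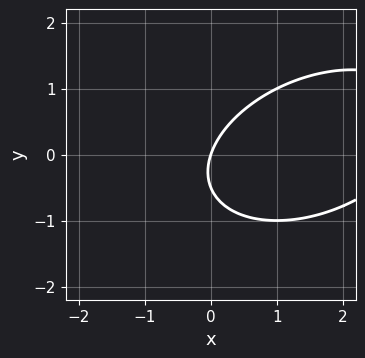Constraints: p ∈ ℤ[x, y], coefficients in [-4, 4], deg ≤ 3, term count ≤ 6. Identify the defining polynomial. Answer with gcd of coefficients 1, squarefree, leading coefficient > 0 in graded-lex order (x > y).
1. Degree: no degree-1 curve has this shape, so deg p = 2.
2. Checking where it meets the axes: one y-axis crossing is at y = 0; one x-axis crossing is at x = 0.
3. Matching integer coefficients to the picture gives p.

x^2 - x*y + 2*y^2 - 3*x + y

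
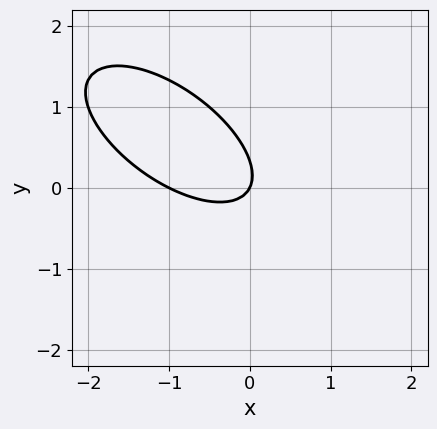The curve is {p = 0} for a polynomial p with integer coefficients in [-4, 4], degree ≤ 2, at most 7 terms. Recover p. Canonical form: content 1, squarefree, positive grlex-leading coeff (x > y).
2*x^2 + 3*x*y + 3*y^2 + 2*x - y

First, the degree is 2 — a generic line meets the curve in up to 2 points.
Then, checking where it meets the axes: one y-axis crossing is at y = 0; among the integer gridlines, it crosses the x-axis at x ∈ {-1, 0}.
Finally, putting this together gives p.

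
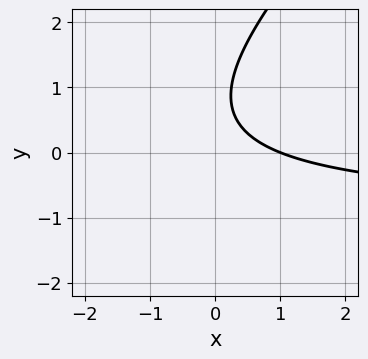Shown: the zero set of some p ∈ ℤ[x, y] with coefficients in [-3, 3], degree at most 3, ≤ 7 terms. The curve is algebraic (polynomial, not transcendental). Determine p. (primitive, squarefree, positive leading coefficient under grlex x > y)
2*x*y - 2*y^2 + 2*x + 3*y - 2

deg p = 2.
From the axis intercepts and sections: it misses every integer gridline on the y-axis; it crosses the x-axis at the gridline x = 1.
Putting this together gives p.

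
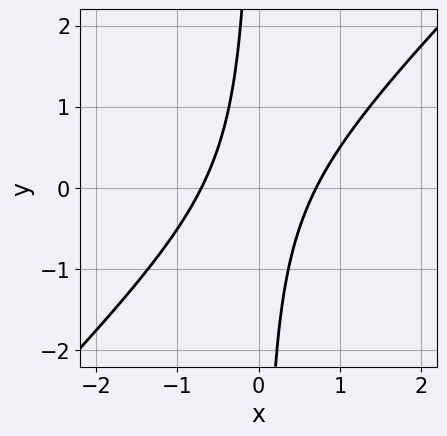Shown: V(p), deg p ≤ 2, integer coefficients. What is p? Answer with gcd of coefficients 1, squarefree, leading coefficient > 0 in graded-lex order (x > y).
2*x^2 - 2*x*y - 1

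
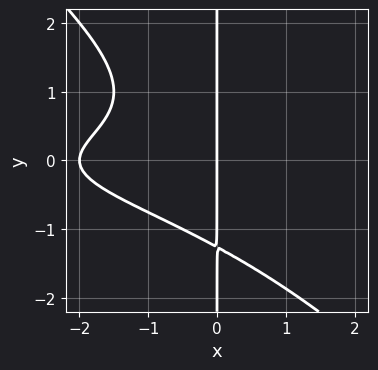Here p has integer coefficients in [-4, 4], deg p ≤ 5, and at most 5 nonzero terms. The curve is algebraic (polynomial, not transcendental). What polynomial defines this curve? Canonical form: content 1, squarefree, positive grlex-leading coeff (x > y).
x^2*y^2 + x*y^3 + x^2 + 2*x

1. The degree is 4 — a generic line meets the curve in up to 4 points.
2. From the axis intercepts and sections: the visible y-axis segment lies entirely on the curve; the x-axis gridline crossings are at x ∈ {-2, 0}.
3. Together with the visible shape, these determine p as stated.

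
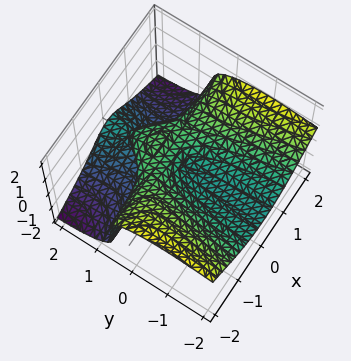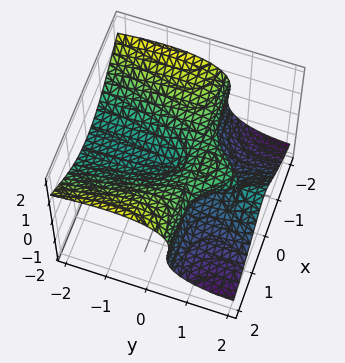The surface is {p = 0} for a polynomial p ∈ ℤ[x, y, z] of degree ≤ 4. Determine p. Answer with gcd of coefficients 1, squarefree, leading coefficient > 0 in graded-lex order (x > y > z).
2*x^2*y + 2*y^2*z + 3*z^3 - x^2 - 3*y*z

First, deg p = 3. A generic line meets the surface in up to 3 points.
Then, checking where it meets the axes: the visible y-axis segment lies entirely on the surface; it meets the x-axis at x = 0 (among the integer gridlines); it meets the z-axis at z = 0 (among the integer gridlines).
Finally, together with the visible shape, these determine p as stated.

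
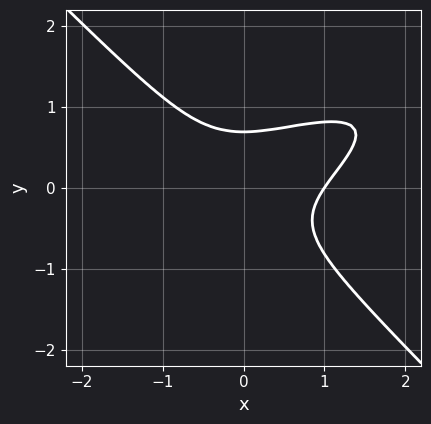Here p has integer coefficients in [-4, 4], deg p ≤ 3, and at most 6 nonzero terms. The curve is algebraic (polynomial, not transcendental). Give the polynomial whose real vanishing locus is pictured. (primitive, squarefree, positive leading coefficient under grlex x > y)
First, deg p = 3. No degree-2 curve has this shape.
Next, from the visible intercepts: it crosses the x-axis at the gridline x = 1.
Finally, matching integer coefficients to the picture gives p.

x^3 - 2*x^2*y + 3*y^3 - 1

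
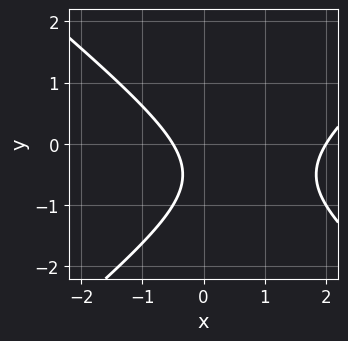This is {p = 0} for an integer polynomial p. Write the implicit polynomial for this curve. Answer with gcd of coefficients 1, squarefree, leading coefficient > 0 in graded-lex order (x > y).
deg p = 2. A generic line meets the curve in up to 2 points.
Checking where it meets the axes: the curve avoids every integer y-axis point in the box; it crosses the x-axis at the gridline x = 2.
Putting this together gives p.

2*x^2 - 3*y^2 - 3*x - 3*y - 2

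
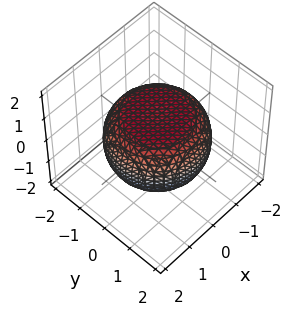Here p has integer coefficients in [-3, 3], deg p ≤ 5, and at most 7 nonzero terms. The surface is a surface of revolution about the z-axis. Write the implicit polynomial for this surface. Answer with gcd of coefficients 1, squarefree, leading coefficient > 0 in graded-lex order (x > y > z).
x^4 + 2*x^2*y^2 + y^4 - x^2 - y^2 + 3*z^2 - 3

First, deg p = 4. A generic line meets the surface in up to 4 points.
Next, symmetries: the surface is invariant under rotation about z: p = q(x² + y², z).
Next, observable constraints: among the integer gridlines, it crosses the z-axis at z ∈ {-1, 1}; a circular section at z = -1 has radius exactly 1.
Finally, assembling these constraints gives the stated polynomial.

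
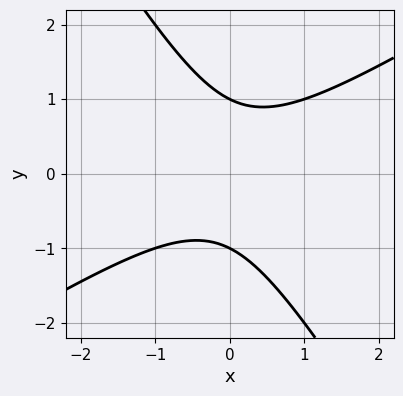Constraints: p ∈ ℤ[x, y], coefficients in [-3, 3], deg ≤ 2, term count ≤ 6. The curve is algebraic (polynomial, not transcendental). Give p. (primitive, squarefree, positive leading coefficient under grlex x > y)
x^2 - x*y - y^2 + 1

Degree: no degree-1 curve has this shape, so deg p = 2.
Observable constraints: the curve avoids every integer x-axis point in the box; among the integer gridlines, it crosses the y-axis at y ∈ {-1, 1}.
Putting this together gives p.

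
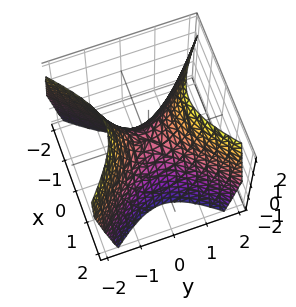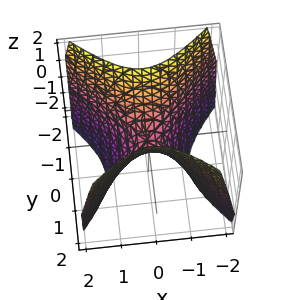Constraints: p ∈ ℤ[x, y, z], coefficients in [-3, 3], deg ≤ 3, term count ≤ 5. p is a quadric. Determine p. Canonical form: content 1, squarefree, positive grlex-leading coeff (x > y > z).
First, deg p = 2. A saddle surface; a quadric.
Then, symmetries: mirror symmetry x ↦ −x ⇒ only even powers of x; mirror symmetry y ↦ −y ⇒ only even powers of y.
Then, against the integer gridlines: it crosses the x-axis at the gridline x = 0; it crosses the y-axis at the gridline y = 0; it crosses the z-axis at the gridline z = 0.
Finally, assembling these constraints gives the stated polynomial.

3*x^2 - 3*y^2 + 2*z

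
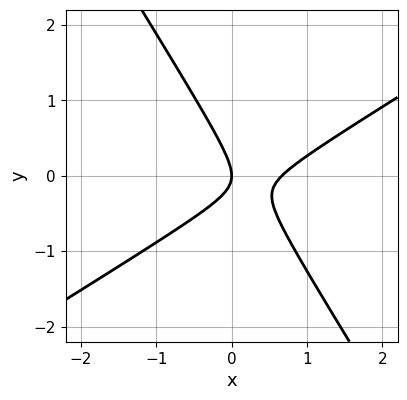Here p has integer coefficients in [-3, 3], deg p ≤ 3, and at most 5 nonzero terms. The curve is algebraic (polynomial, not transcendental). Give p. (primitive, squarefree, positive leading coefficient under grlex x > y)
(a) The degree is 2 — a generic line meets the curve in up to 2 points.
(b) From the visible intercepts: it crosses the x-axis at the gridline x = 0; it meets the y-axis at y = 0 (among the integer gridlines).
(c) Assembling these constraints gives the stated polynomial.

3*x^2 - 3*x*y - 3*y^2 - 2*x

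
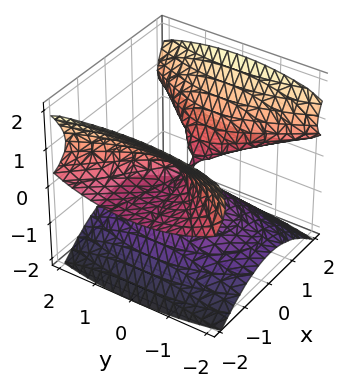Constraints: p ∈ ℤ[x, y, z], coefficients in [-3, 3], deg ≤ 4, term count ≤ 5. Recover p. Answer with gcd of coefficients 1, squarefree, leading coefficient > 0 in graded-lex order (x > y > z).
2*x^2*z - 2*z^3 - y^2

(a) Degree: the shape is more complex than any degree-2 surface, so deg p = 3.
(b) Reading off the gridlines: it crosses the z-axis at the gridline z = 0; the visible x-axis segment lies entirely on the surface.
(c) These observations pin down the coefficients.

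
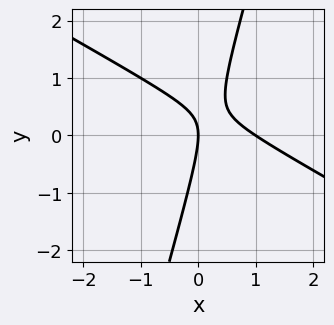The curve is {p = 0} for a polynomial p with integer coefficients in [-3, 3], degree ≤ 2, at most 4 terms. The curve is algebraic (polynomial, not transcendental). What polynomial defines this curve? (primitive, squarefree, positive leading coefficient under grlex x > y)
2*x^2 + 3*x*y - y^2 - 2*x

deg p = 2. A generic line meets the curve in up to 2 points.
Reading off the gridlines: among the integer gridlines, it crosses the x-axis at x ∈ {0, 1}; it meets the y-axis at y = 0 (among the integer gridlines).
Fitting integer coefficients to these (and the overall shape) gives p.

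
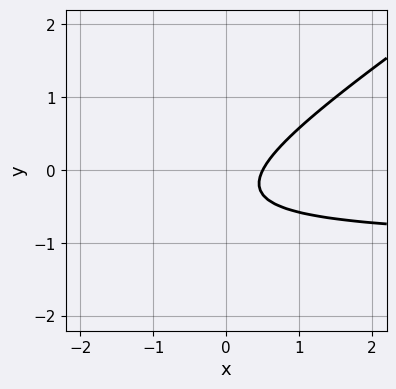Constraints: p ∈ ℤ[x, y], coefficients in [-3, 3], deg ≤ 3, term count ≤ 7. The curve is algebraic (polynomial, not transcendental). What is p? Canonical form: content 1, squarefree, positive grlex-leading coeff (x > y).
2*x*y - 3*y^2 + 2*x - 2*y - 1

deg p = 2. The shape is more complex than any degree-1 curve.
Against the integer gridlines: the curve avoids every integer y-axis point in the box.
The integer polynomial consistent with all of this is the stated p.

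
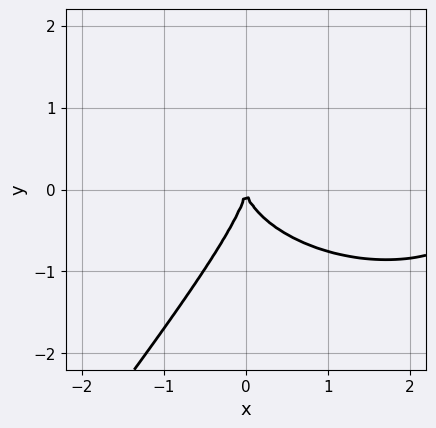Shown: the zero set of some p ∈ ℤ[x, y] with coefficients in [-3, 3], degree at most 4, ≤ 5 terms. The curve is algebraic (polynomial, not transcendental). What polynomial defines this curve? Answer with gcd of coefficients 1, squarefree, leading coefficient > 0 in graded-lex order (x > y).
(a) The degree is 3 — the shape is more complex than any degree-2 curve.
(b) Against the integer gridlines: it crosses the y-axis at the gridline y = 0; it crosses the x-axis at the gridline x = 0.
(c) These observations pin down the coefficients.

x^3 + 2*x*y^2 - 2*y^3 - 3*x^2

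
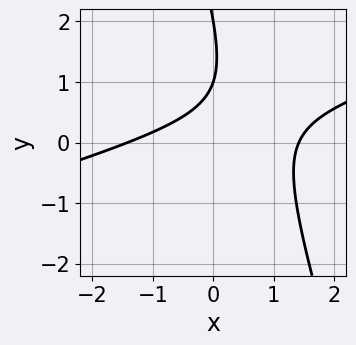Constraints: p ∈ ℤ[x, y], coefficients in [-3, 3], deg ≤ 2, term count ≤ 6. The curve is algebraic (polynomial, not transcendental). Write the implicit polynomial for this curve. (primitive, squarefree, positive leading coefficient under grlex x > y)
x^2 - 3*x*y - y^2 + 3*y - 2

First, the degree is 2 — the shape is more complex than any degree-1 curve.
Then, against the integer gridlines: the y-axis gridline crossings are at y ∈ {1, 2}.
Finally, solving for integer coefficients yields p as stated.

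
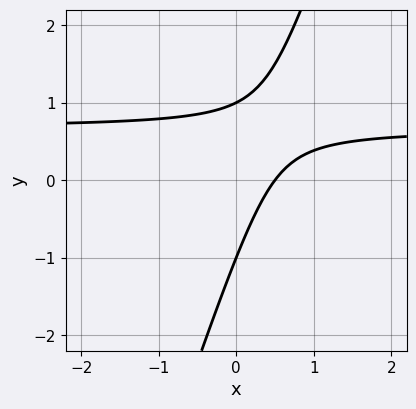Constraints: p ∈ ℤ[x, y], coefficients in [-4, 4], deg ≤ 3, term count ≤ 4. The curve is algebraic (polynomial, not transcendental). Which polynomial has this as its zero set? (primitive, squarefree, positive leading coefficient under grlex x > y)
3*x*y - y^2 - 2*x + 1

First, the degree is 2 — a generic line meets the curve in up to 2 points.
Then, from the visible intercepts: the y-axis gridline crossings are at y ∈ {-1, 1}.
Finally, matching integer coefficients to the picture gives p.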